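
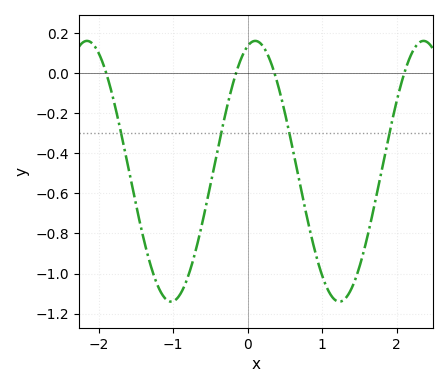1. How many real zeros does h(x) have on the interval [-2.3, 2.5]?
4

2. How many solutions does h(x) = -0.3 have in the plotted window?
4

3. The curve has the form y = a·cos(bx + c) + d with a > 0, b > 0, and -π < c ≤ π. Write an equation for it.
y = 0.65cos(2.8x - 0.28) - 0.49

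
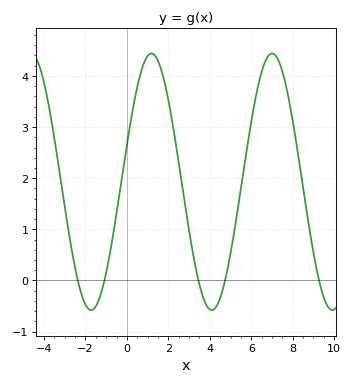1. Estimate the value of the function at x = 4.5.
-0.3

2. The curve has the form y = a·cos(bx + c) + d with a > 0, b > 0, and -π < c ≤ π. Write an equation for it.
y = 2.51cos(1.1x - 1.3) + 1.93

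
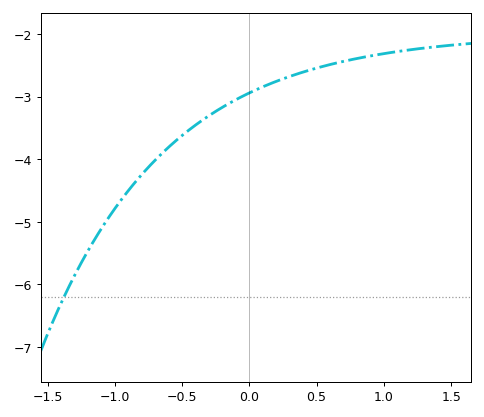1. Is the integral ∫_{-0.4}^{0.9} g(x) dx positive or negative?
negative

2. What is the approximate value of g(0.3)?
-2.7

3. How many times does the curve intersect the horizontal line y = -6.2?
1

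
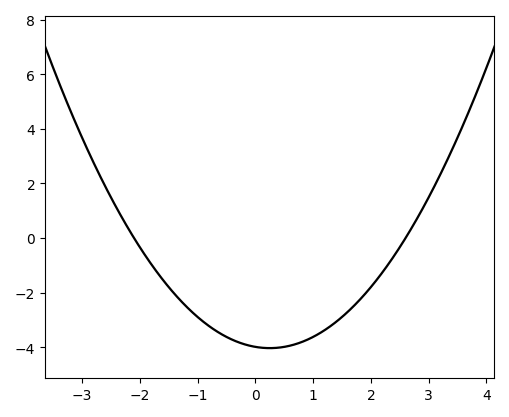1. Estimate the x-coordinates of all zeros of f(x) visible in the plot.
-2, 2.6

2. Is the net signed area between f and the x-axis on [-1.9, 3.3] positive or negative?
negative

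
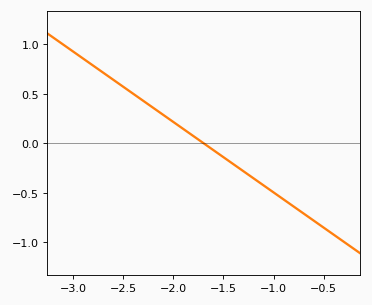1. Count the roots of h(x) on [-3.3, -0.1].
1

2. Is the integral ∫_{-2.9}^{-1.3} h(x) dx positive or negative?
positive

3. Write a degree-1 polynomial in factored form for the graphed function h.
y = -0.71(x + 1.7)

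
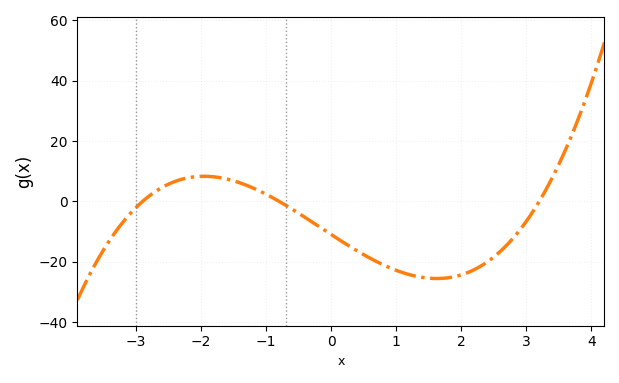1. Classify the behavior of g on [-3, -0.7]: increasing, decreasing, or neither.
neither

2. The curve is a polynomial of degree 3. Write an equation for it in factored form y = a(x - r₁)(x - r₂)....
y = 1.48(x + 2.9)(x + 0.8)(x - 3.2)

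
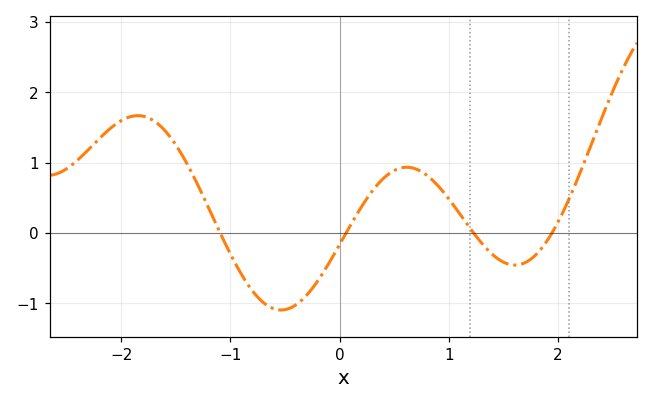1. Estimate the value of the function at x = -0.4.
-1.02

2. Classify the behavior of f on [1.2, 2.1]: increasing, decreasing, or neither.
neither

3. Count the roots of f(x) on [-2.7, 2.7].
4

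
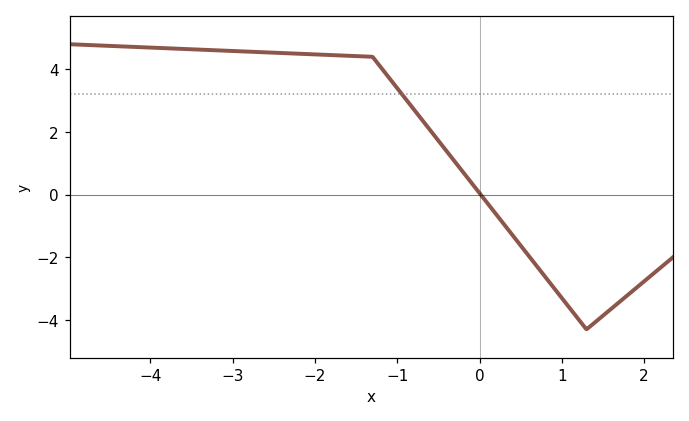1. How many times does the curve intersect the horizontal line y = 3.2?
1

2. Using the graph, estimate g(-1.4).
4.4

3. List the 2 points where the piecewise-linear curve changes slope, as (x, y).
(-1.3, 4.4); (1.3, -4.3)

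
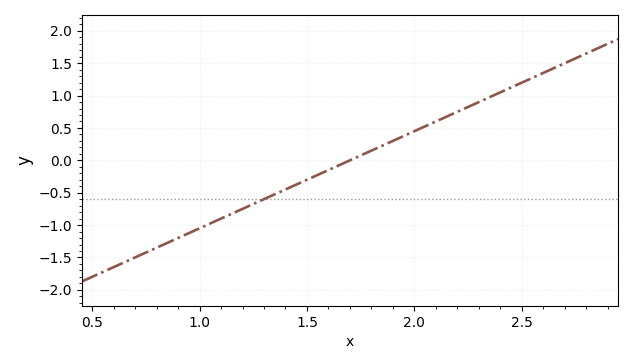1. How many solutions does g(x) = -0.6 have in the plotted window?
1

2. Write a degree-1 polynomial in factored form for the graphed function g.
y = 1.5(x - 1.7)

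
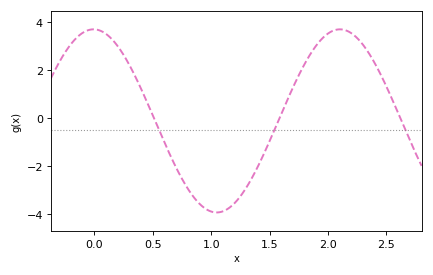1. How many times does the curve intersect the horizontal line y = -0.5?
3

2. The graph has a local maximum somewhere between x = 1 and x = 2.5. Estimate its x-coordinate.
2.1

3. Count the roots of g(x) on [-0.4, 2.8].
3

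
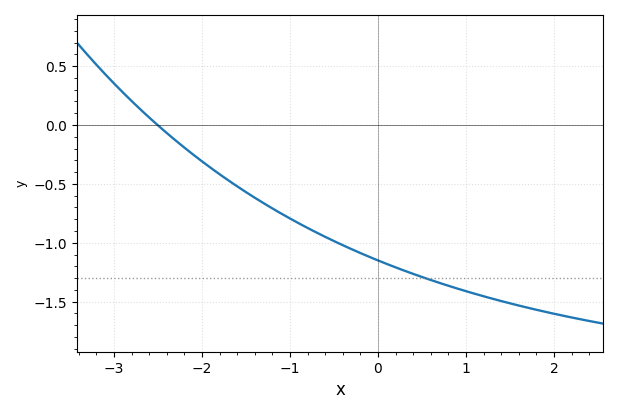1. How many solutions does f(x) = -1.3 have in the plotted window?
1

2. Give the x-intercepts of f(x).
-2.5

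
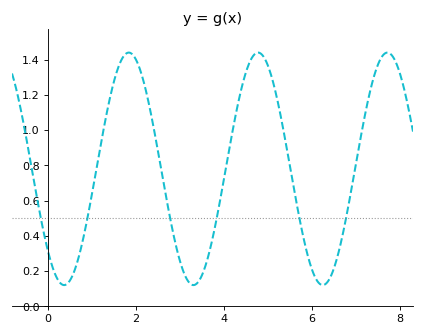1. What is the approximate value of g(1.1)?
0.768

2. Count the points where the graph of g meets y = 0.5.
6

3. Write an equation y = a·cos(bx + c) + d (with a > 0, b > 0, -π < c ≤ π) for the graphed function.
y = 0.66cos(2.14x + 2.34) + 0.78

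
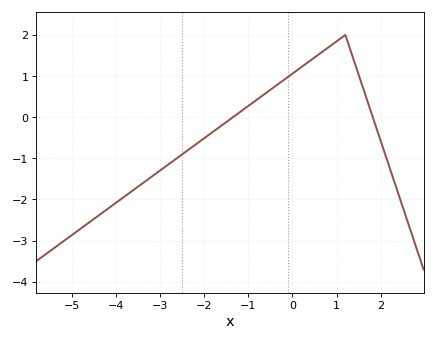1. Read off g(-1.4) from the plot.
-0.041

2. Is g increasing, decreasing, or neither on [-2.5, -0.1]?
increasing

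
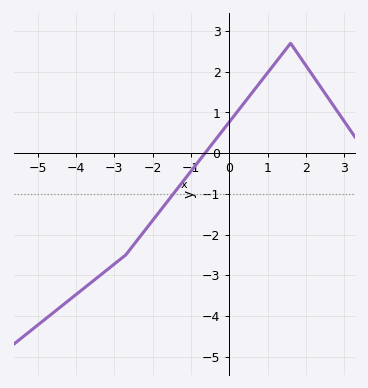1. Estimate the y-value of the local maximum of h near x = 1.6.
2.7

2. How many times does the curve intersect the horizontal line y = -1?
1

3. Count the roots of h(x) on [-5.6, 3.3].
1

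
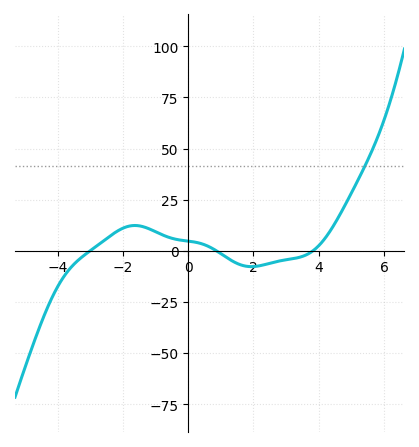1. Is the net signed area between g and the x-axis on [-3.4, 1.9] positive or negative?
positive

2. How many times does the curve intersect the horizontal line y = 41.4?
1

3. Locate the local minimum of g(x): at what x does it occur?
1.94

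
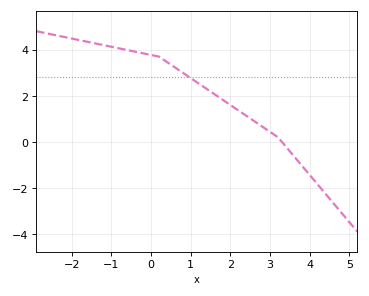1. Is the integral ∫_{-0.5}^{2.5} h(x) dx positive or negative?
positive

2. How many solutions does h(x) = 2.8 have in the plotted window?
1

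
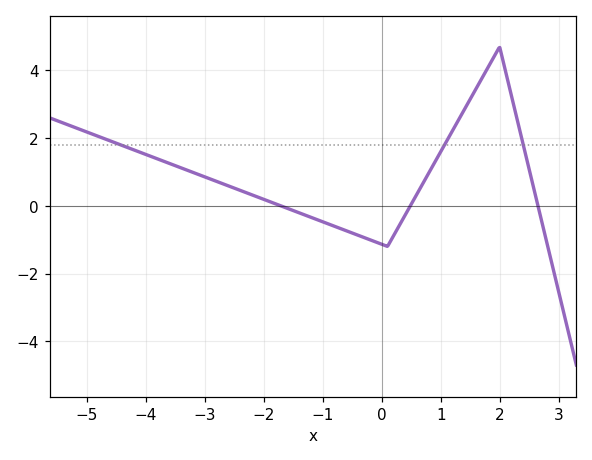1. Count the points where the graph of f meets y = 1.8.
3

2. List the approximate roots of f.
-1.71, 0.486, 2.65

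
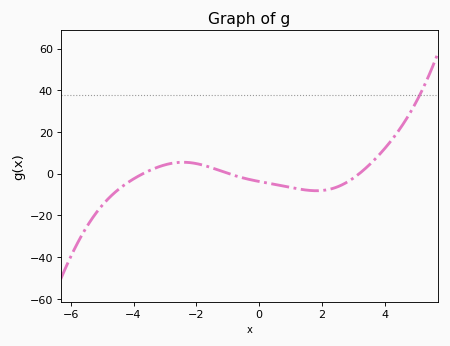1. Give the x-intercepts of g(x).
-3.7, -0.957, 3.18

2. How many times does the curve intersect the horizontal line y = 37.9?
1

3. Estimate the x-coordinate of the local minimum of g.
1.82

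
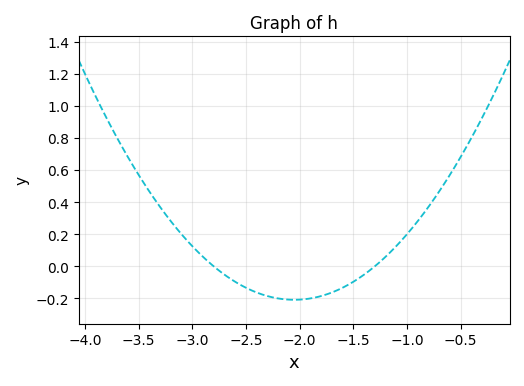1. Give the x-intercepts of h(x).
-2.8, -1.3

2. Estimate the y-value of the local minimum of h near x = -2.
-0.208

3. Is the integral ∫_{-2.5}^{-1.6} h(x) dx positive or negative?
negative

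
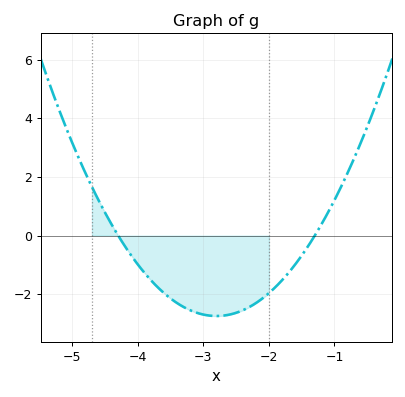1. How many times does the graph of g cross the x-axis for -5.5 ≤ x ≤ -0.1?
2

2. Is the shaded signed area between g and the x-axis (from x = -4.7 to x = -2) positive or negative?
negative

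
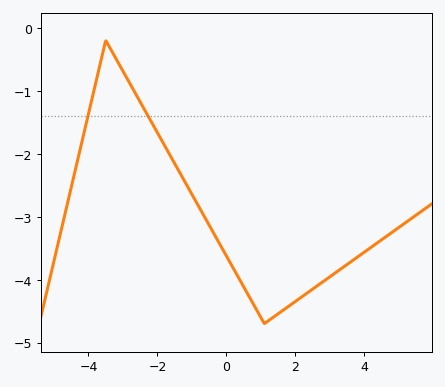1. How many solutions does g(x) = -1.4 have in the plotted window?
2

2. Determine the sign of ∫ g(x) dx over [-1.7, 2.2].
negative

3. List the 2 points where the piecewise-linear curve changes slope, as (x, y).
(-3.5, -0.2); (1.1, -4.7)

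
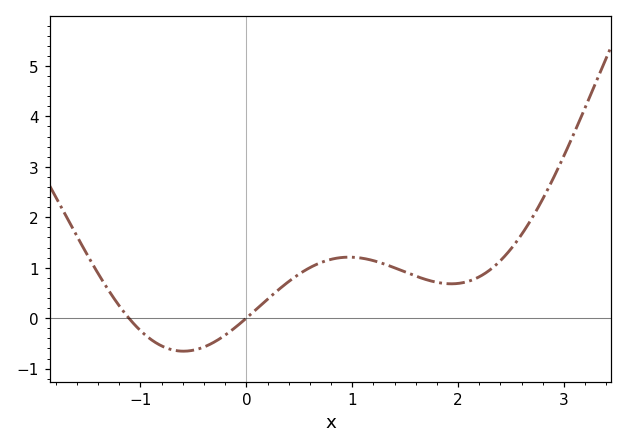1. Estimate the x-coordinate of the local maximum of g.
0.97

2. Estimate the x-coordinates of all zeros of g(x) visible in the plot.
-1.11, 0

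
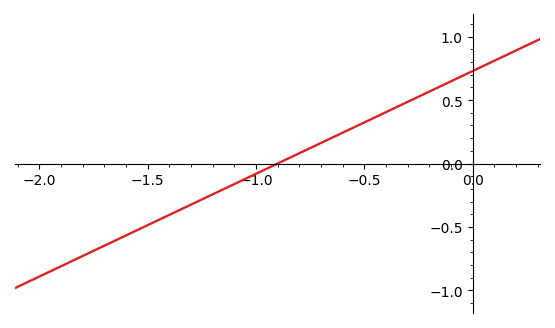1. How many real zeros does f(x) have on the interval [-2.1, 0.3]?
1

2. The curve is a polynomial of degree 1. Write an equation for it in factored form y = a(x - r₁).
y = 0.81(x + 0.9)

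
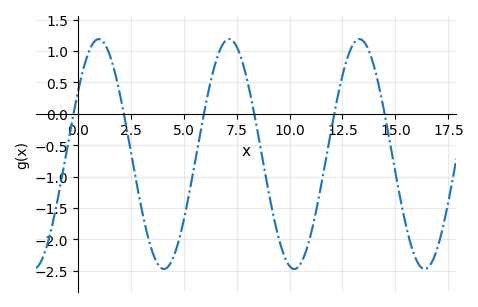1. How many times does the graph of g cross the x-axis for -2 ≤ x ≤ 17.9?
6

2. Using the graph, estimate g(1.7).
0.7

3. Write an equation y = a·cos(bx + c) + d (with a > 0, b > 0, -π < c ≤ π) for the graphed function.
y = 1.83cos(1x - 1) - 0.64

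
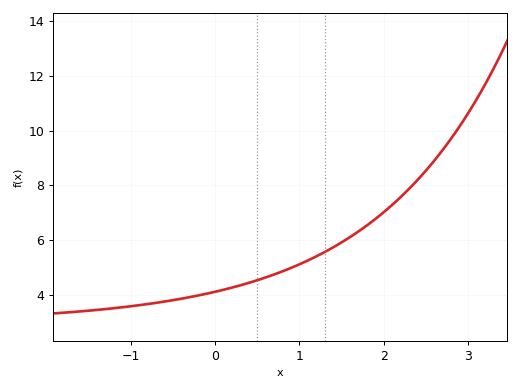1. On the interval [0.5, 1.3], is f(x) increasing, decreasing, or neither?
increasing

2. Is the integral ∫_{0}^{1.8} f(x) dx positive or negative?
positive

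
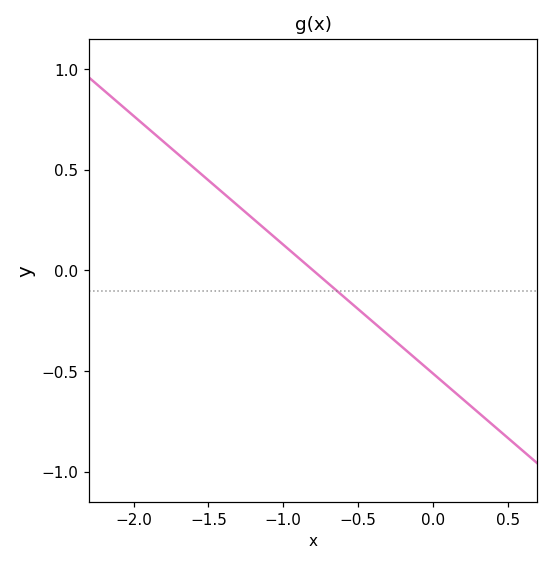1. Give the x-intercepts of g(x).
-0.8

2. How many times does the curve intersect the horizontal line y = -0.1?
1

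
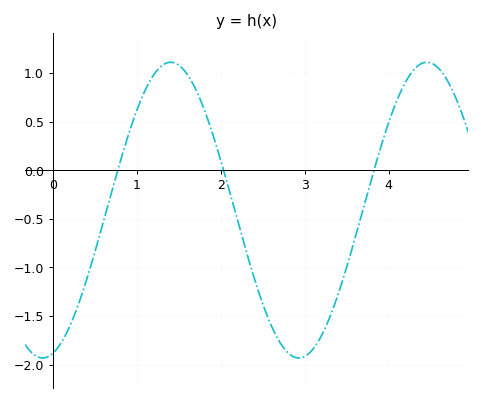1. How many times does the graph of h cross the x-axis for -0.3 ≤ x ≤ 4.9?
3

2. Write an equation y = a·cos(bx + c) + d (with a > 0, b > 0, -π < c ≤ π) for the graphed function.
y = 1.52cos(2.06x - 2.89) - 0.41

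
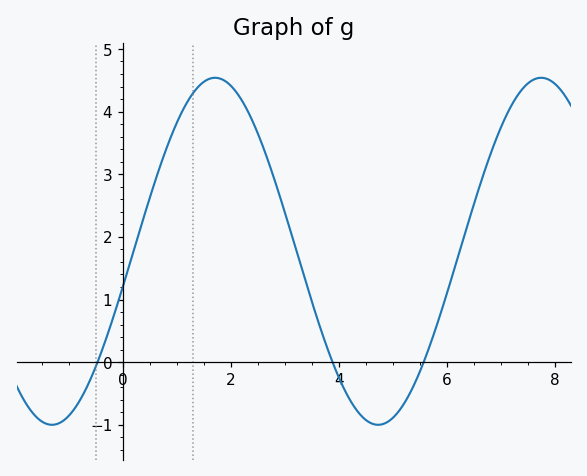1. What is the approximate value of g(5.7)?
0.3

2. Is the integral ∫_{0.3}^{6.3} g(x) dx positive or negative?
positive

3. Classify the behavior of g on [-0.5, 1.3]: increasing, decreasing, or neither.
increasing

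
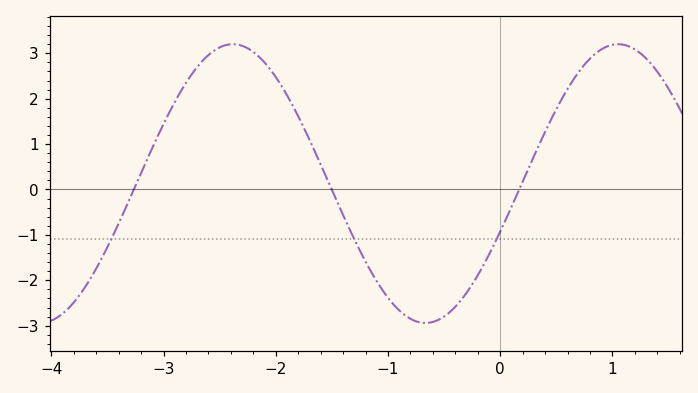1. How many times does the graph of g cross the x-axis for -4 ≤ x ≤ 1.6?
3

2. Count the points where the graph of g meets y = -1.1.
3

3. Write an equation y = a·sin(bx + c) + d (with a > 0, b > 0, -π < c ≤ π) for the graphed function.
y = 3.07sin(1.83x - 0.352) + 0.13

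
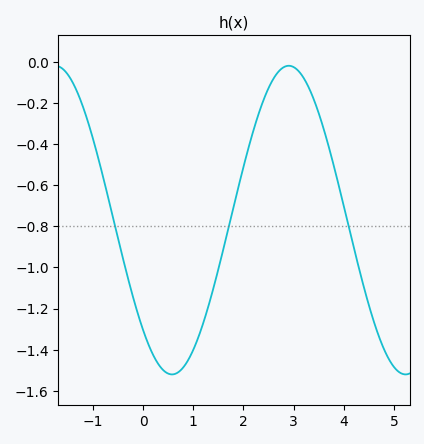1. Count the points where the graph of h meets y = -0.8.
3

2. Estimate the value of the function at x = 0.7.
-1.51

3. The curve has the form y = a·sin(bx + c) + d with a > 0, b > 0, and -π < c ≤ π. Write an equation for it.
y = 0.75sin(1.35x - 2.35) - 0.77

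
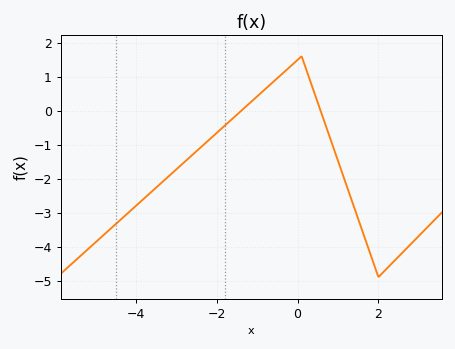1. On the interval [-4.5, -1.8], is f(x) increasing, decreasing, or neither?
increasing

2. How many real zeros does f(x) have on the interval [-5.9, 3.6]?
2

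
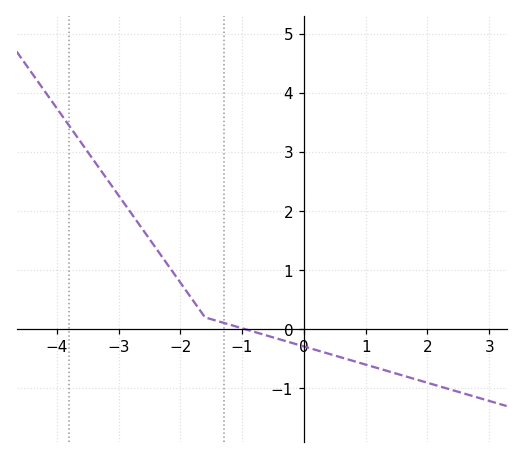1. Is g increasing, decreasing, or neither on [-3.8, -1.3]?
decreasing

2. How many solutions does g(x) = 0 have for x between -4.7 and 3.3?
1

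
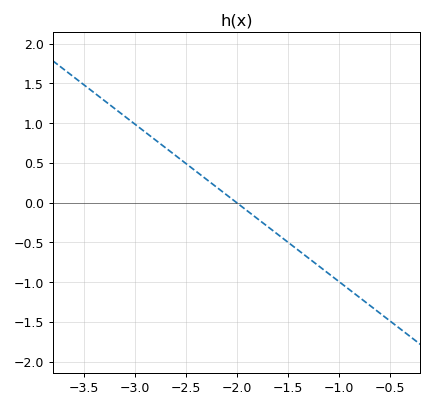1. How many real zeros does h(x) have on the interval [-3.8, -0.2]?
1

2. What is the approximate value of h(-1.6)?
-0.396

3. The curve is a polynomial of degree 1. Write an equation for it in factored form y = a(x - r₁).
y = -0.99(x + 2)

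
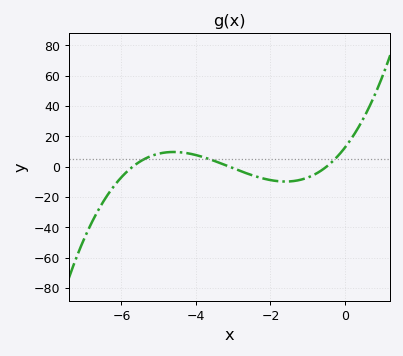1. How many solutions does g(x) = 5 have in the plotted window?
3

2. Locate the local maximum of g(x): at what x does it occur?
-4.6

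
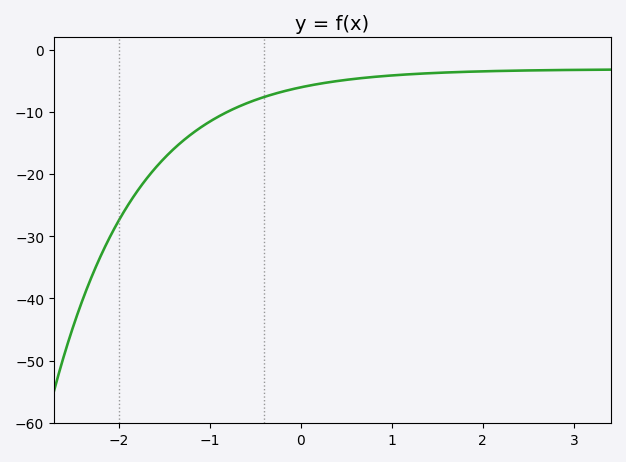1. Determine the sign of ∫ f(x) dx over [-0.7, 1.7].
negative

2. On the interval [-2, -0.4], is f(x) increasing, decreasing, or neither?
increasing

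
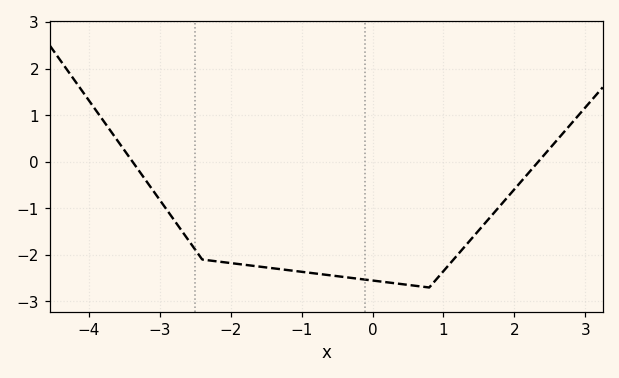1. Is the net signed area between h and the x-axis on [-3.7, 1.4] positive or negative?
negative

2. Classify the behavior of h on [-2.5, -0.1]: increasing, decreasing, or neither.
decreasing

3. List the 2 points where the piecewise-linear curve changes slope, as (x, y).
(-2.4, -2.1); (0.8, -2.7)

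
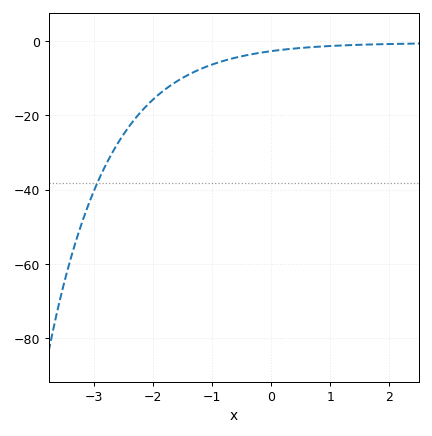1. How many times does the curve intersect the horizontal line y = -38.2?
1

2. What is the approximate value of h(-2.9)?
-36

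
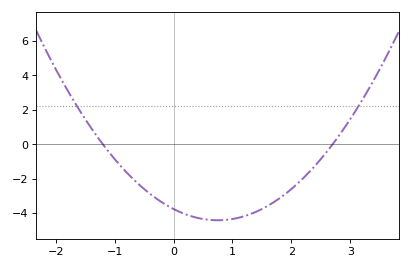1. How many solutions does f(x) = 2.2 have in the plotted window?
2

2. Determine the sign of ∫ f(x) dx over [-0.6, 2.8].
negative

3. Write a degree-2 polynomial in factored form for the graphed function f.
y = 1.16(x + 1.2)(x - 2.7)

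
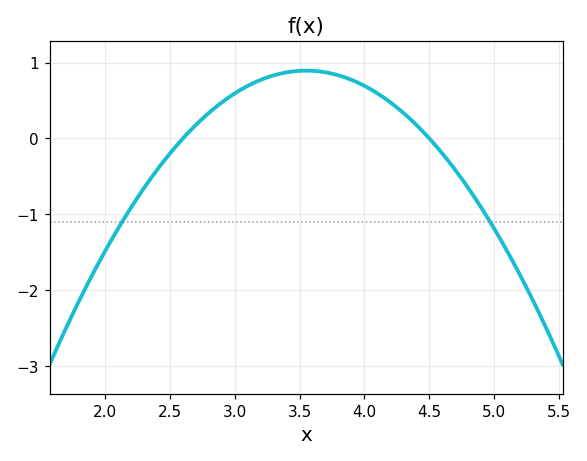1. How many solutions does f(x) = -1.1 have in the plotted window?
2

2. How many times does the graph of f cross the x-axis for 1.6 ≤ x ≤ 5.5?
2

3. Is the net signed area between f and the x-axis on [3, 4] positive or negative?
positive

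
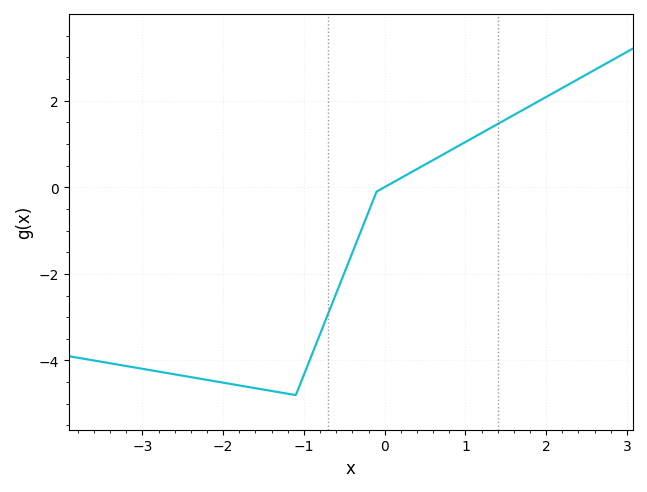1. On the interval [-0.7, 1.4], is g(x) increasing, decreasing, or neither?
increasing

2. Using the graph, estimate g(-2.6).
-4.4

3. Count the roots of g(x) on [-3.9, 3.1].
1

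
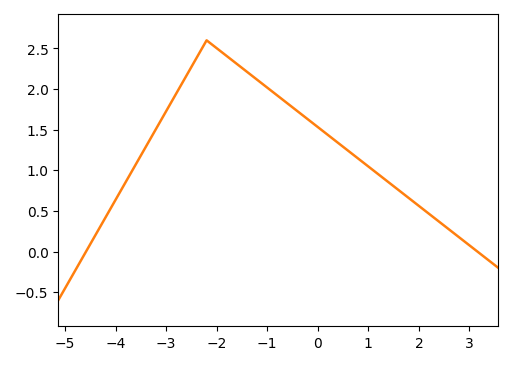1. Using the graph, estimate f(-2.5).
2.25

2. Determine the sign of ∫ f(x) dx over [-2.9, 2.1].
positive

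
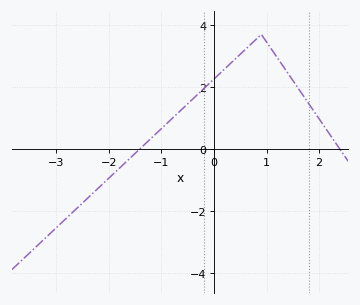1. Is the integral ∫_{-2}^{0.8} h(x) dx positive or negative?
positive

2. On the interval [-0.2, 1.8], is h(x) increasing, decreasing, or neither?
neither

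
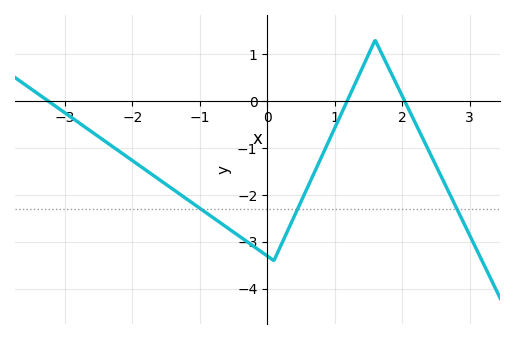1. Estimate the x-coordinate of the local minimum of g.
0.099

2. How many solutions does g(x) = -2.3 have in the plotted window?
3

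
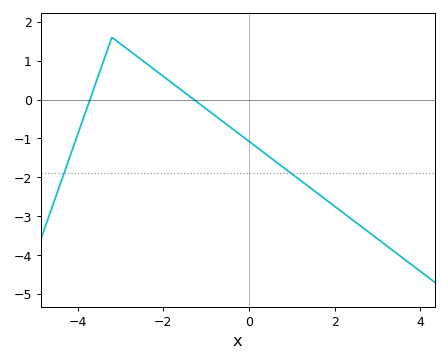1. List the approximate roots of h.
-3.71, -1.29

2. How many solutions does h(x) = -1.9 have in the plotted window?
2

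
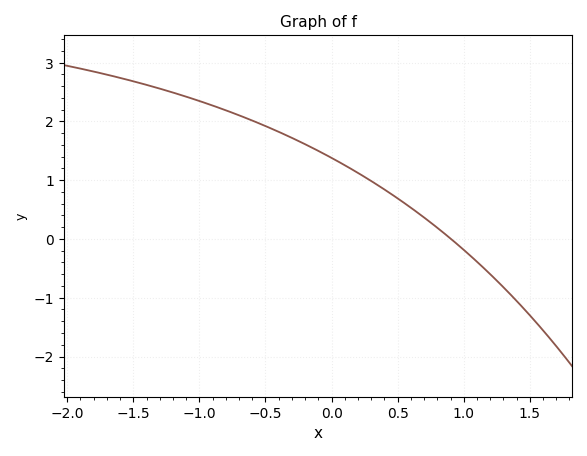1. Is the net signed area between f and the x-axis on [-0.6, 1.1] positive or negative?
positive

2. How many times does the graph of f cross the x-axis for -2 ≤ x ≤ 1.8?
1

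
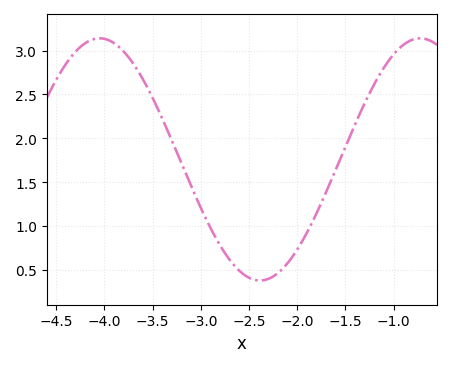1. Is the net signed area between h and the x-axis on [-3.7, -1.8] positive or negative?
positive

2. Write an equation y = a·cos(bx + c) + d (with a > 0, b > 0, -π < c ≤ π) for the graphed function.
y = 1.38cos(1.9x + 1.4) + 1.76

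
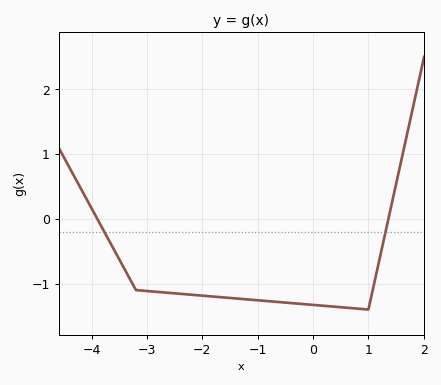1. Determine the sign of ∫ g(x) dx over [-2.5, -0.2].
negative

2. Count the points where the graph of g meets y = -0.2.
2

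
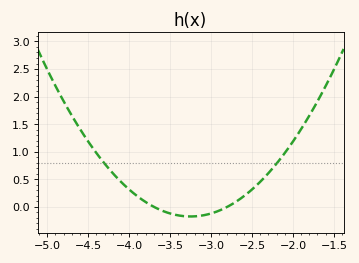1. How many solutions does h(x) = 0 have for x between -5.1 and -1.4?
2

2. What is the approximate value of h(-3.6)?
-0.07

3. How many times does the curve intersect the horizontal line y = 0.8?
2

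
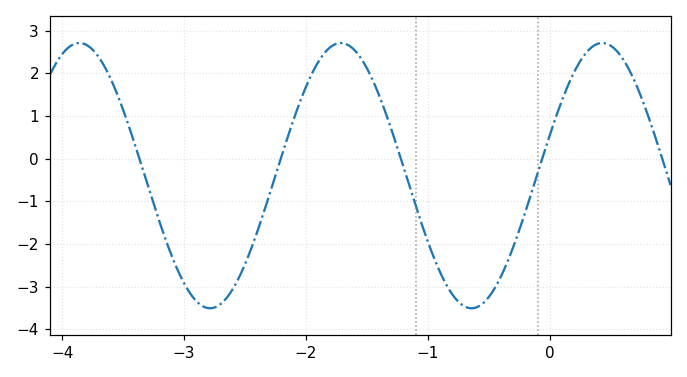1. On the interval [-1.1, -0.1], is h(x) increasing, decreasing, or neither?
neither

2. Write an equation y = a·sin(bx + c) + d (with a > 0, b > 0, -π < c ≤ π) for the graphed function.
y = 3.11sin(2.93x + 0.31) - 0.4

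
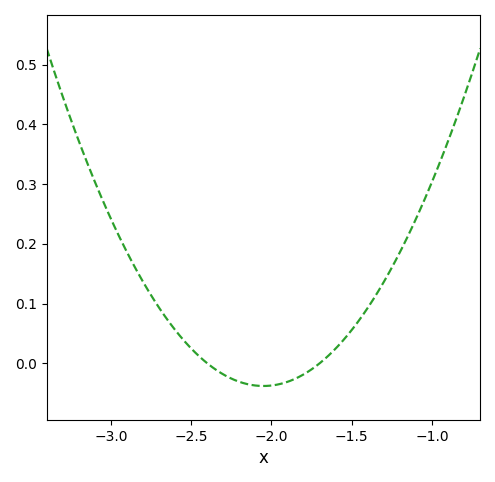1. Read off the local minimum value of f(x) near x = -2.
-0.038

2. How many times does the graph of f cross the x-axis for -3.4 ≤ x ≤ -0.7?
2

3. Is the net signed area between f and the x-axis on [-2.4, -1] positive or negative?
positive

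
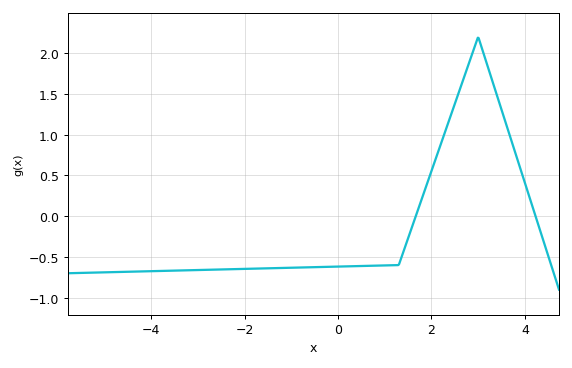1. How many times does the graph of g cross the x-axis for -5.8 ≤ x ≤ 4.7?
2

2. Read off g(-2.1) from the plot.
-0.648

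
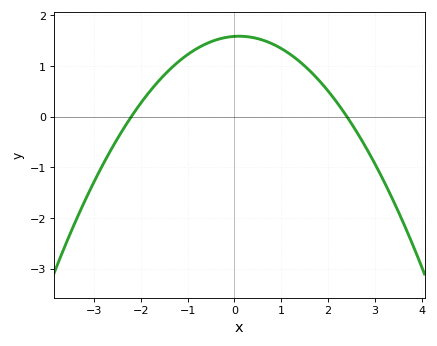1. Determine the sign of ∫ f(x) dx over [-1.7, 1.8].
positive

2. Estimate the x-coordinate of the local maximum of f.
0.2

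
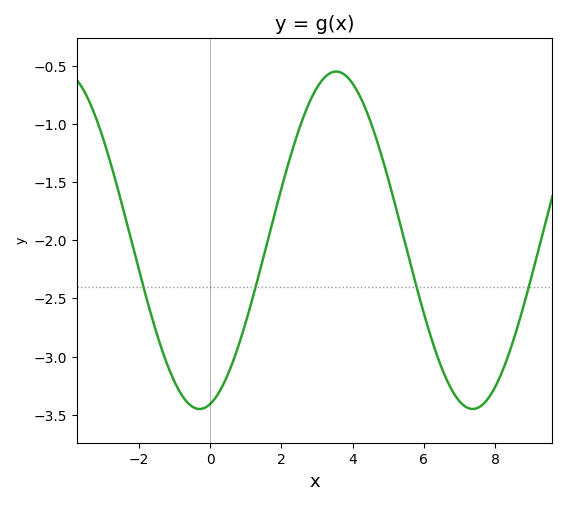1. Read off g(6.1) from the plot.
-2.75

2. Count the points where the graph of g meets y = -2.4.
4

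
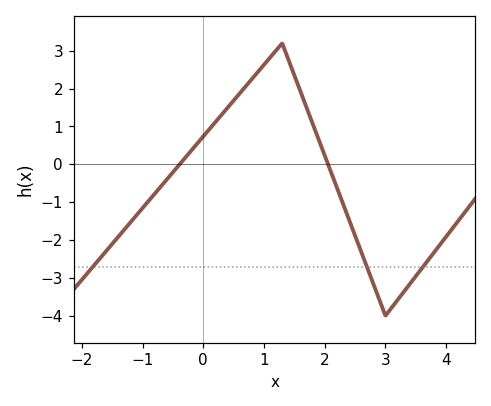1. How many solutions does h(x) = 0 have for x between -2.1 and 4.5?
2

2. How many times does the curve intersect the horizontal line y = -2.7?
3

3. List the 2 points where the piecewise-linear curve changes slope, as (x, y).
(1.3, 3.2); (3, -4)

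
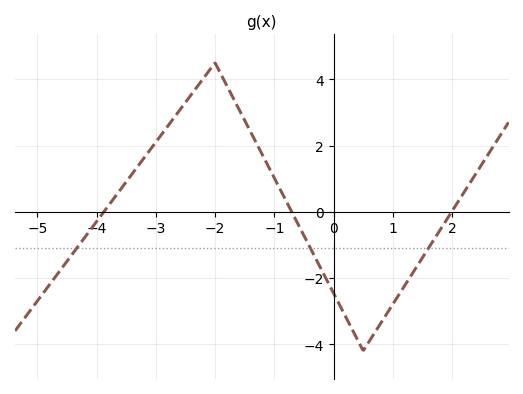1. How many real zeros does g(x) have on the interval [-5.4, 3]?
3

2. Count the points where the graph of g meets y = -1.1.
3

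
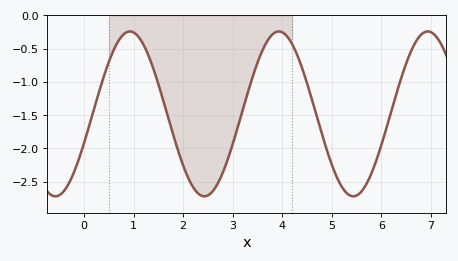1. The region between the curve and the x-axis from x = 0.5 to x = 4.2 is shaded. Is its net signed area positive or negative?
negative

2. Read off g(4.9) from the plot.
-2.05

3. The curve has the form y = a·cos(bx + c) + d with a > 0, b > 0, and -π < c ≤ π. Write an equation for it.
y = 1.24cos(2.1x - 1.9) - 1.48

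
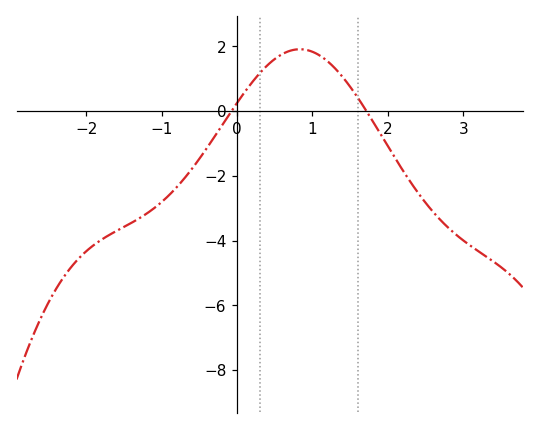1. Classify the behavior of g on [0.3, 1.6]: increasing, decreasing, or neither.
neither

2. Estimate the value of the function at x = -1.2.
-3.2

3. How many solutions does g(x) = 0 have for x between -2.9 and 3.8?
2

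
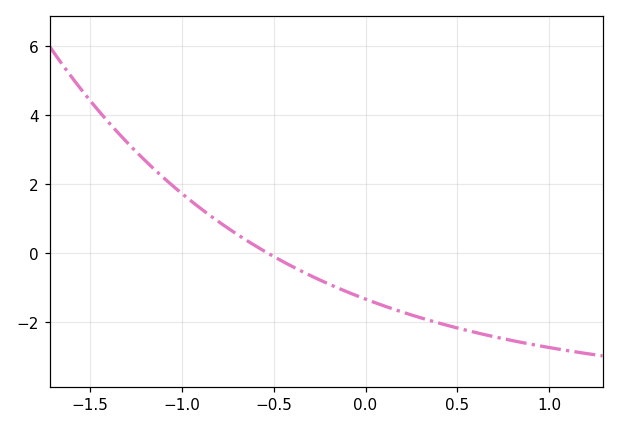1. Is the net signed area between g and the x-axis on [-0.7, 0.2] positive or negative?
negative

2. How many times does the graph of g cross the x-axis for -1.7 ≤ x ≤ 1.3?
1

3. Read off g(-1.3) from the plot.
3.2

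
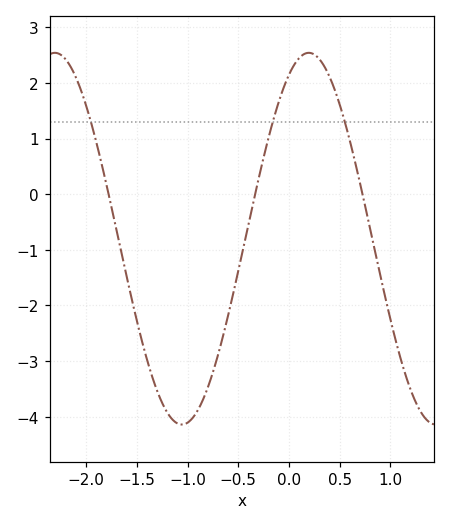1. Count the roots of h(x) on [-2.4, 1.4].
3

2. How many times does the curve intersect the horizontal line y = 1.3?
3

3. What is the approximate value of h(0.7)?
0.2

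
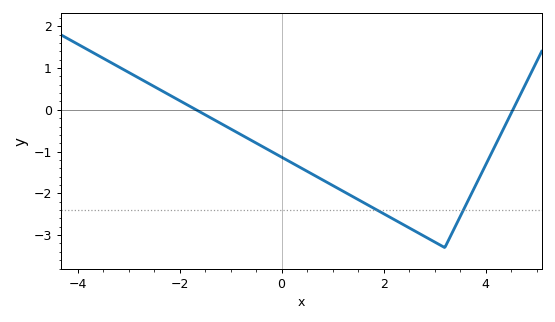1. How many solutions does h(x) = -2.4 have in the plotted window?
2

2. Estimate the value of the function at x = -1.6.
-0.05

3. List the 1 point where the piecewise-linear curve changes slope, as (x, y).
(3.2, -3.3)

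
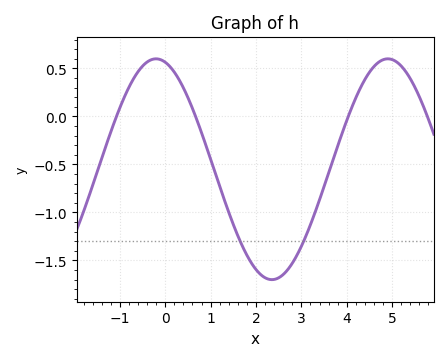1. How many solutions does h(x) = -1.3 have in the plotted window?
2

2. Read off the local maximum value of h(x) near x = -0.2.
0.6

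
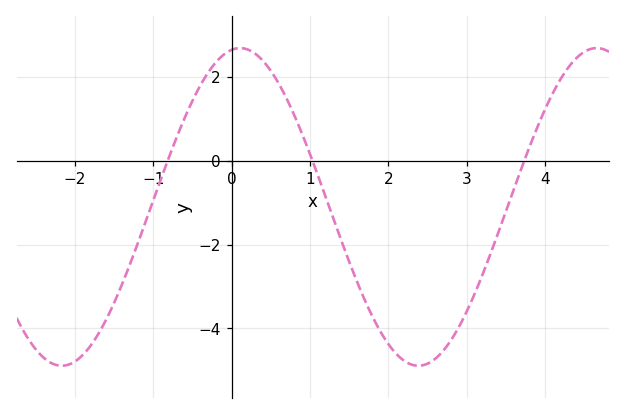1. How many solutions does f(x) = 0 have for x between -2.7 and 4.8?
3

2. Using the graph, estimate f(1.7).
-3.32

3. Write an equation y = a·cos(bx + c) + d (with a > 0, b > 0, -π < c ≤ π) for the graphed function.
y = 3.79cos(1.38x - 0.15) - 1.1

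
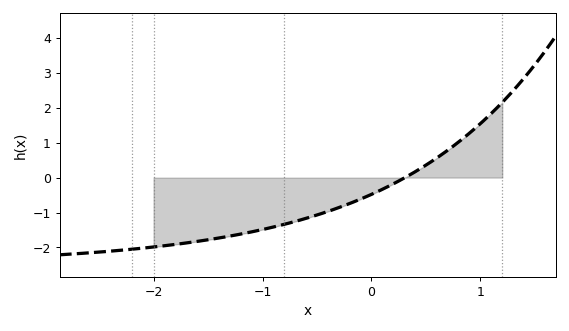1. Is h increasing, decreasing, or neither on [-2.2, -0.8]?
increasing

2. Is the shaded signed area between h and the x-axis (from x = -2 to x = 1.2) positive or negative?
negative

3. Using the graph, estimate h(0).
-0.48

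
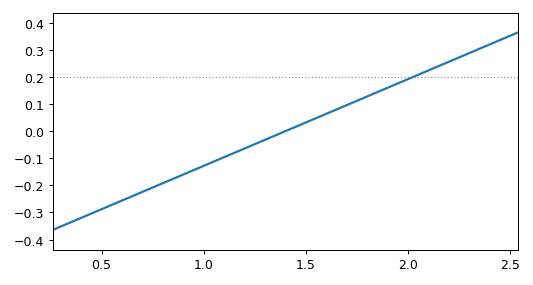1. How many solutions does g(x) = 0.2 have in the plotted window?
1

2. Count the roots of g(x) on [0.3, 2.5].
1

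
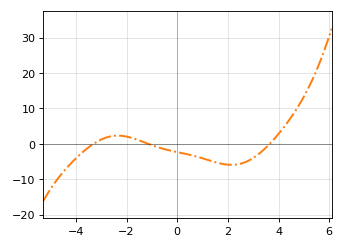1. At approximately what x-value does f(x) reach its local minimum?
2.15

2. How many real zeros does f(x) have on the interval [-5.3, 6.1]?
3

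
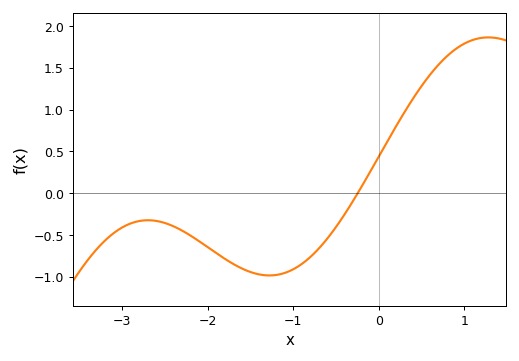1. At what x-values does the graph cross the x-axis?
-0.2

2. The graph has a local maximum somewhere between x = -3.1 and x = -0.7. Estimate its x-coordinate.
-2.7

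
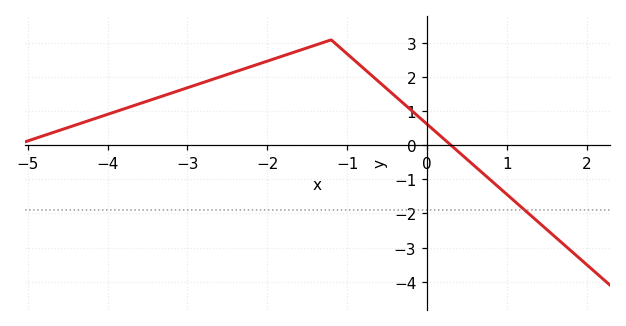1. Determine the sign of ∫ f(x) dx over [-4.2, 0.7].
positive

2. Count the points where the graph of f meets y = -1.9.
1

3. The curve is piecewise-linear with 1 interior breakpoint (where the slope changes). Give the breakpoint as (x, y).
(-1.2, 3.1)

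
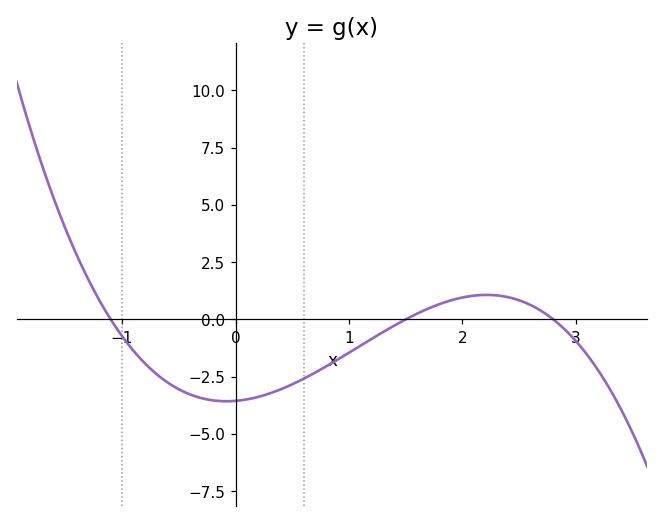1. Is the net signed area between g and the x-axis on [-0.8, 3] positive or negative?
negative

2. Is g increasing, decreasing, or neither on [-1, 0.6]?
neither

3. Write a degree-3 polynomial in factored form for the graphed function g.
y = -0.77(x + 1.1)(x - 1.5)(x - 2.8)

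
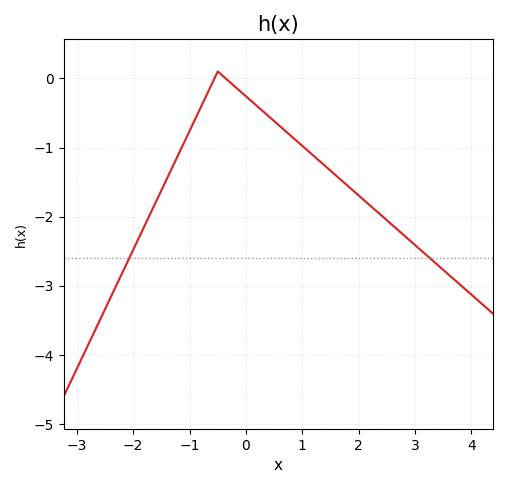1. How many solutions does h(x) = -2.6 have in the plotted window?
2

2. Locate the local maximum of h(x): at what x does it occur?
-0.6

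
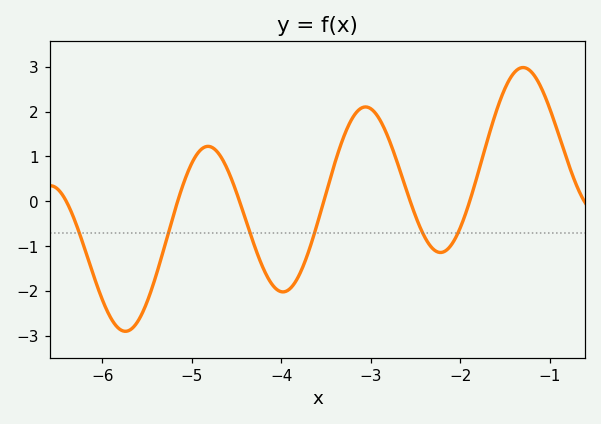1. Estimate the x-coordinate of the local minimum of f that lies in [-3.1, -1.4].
-2.2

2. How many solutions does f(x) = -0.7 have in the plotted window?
6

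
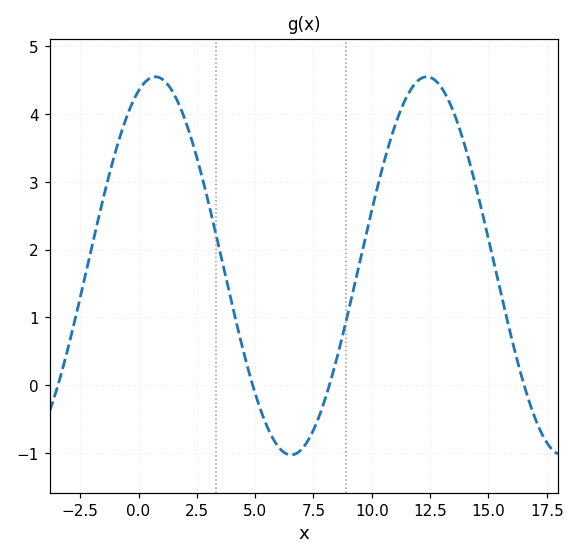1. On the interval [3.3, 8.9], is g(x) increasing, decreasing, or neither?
neither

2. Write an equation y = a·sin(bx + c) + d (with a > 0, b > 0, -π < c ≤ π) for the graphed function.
y = 2.79sin(0.54x + 1.18) + 1.76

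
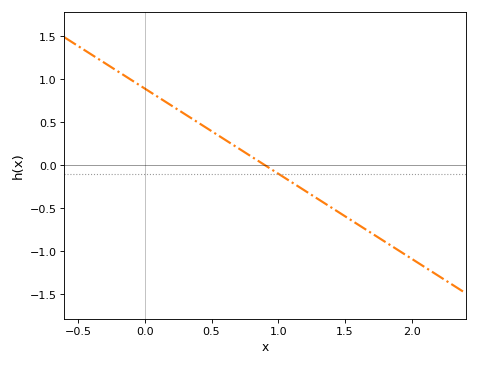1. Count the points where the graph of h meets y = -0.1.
1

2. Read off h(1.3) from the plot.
-0.396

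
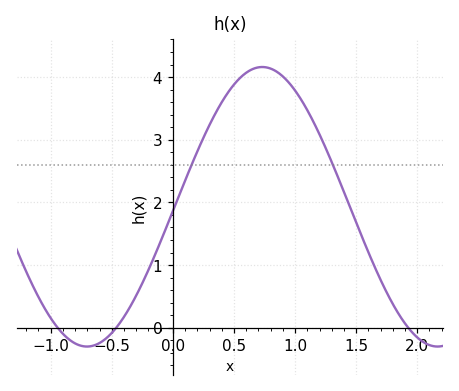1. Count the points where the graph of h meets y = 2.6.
2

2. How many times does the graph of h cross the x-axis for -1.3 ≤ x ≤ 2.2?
3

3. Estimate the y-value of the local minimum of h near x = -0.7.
-0.3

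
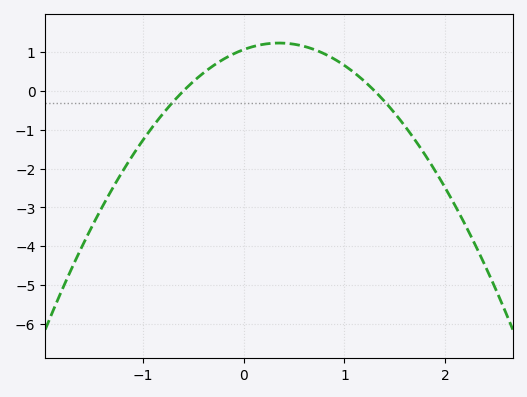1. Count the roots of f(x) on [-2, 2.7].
2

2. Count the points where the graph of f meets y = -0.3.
2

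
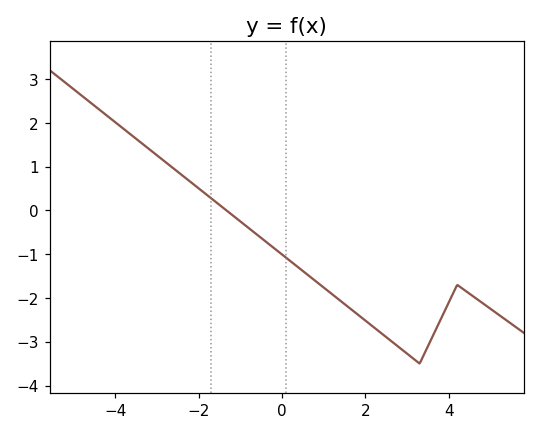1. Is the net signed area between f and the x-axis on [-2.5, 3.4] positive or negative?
negative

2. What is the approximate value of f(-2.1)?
0.6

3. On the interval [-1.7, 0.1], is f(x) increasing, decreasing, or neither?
decreasing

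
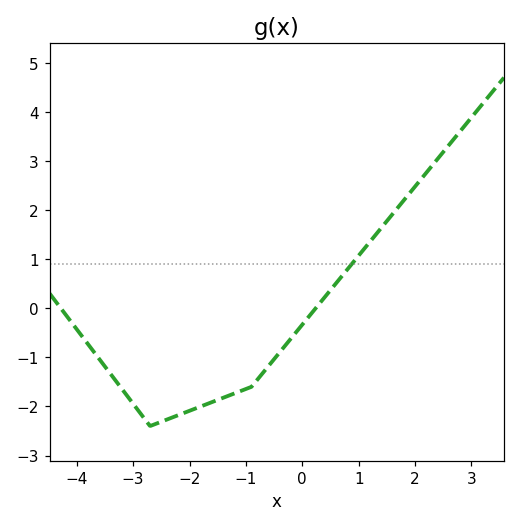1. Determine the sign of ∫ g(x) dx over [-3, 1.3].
negative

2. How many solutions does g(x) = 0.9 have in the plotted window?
1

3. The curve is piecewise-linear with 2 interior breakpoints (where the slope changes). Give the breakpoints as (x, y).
(-2.7, -2.4); (-0.9, -1.6)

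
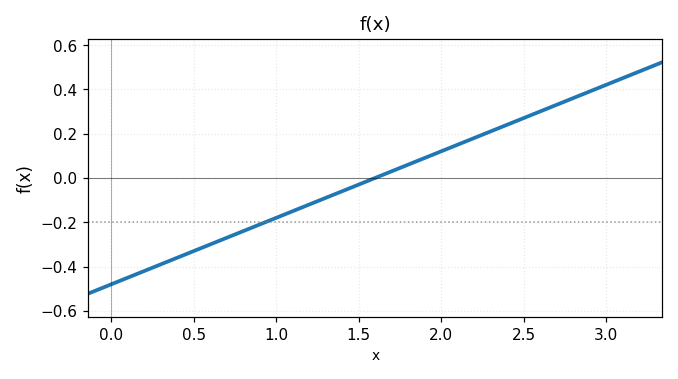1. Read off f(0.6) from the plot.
-0.3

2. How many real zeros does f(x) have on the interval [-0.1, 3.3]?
1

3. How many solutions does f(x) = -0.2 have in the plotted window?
1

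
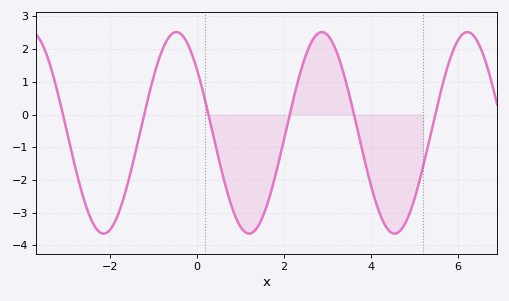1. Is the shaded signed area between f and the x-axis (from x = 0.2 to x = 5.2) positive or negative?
negative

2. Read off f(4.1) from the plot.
-2.62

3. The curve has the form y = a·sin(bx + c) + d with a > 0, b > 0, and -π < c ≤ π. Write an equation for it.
y = 3.08sin(1.88x + 2.45) - 0.56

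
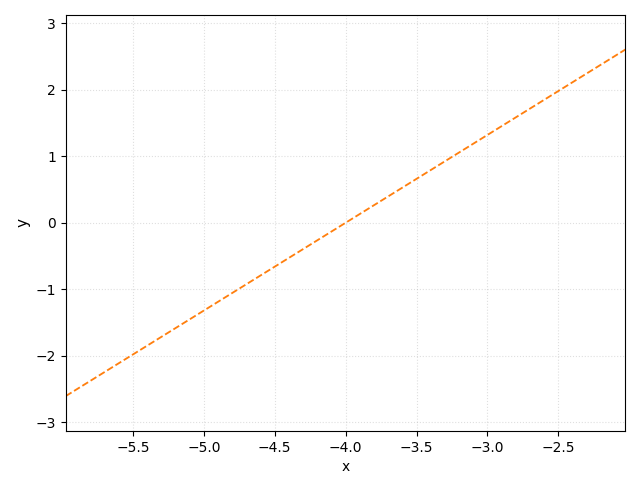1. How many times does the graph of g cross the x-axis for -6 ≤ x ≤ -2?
1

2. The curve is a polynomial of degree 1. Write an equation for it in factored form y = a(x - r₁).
y = 1.32(x + 4)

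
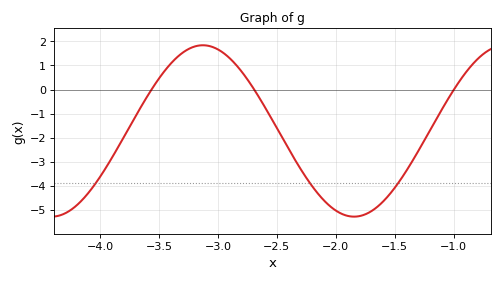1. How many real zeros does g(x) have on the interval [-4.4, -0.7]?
3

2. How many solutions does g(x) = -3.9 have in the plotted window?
3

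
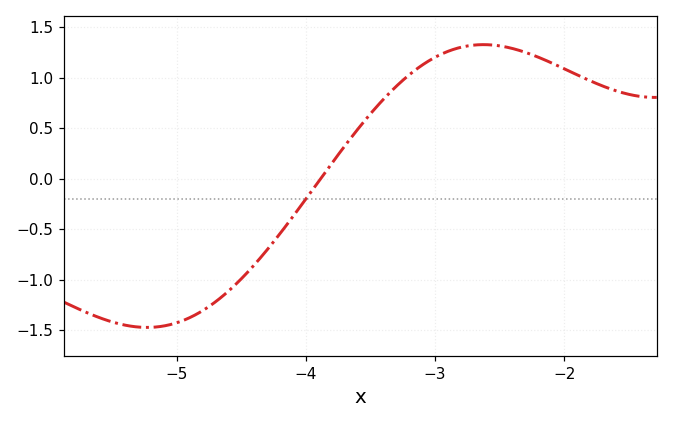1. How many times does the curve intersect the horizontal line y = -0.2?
1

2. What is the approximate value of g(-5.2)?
-1.47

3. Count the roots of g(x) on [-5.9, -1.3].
1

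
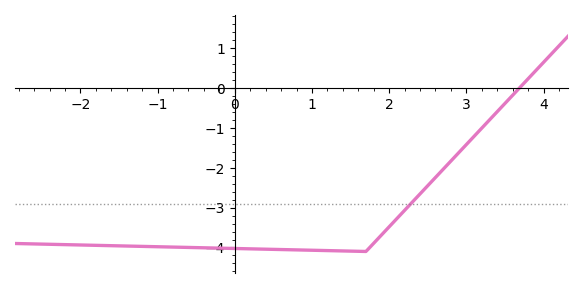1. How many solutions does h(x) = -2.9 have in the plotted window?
1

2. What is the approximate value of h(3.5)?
-0.4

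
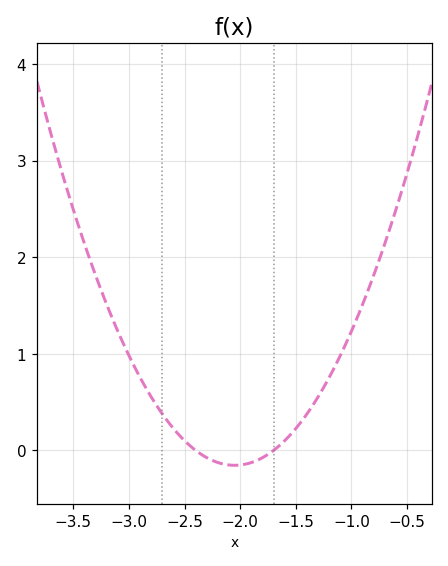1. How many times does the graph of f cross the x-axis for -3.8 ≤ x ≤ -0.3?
2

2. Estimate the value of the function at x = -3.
0.983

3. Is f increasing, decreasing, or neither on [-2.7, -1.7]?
neither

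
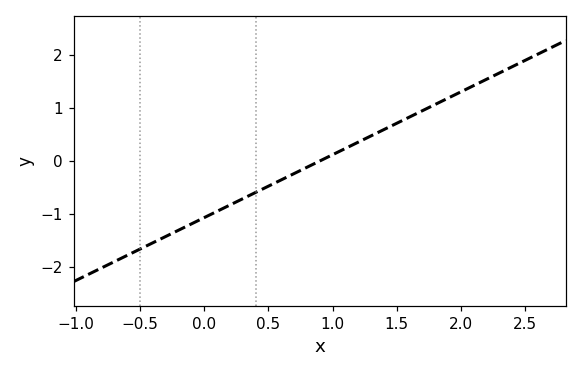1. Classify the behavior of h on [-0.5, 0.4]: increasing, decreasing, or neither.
increasing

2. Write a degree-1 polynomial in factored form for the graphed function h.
y = 1.19(x - 0.9)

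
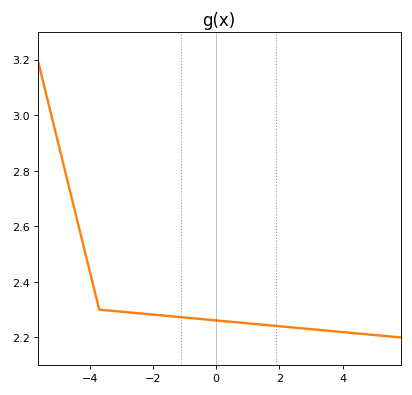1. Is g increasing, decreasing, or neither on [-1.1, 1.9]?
decreasing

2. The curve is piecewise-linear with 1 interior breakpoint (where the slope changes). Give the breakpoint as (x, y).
(-3.7, 2.3)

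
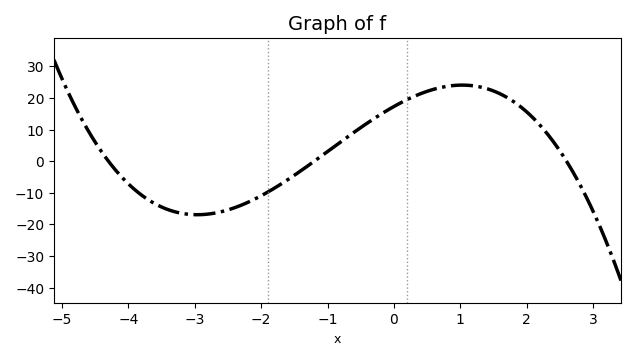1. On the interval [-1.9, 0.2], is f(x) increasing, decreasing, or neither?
increasing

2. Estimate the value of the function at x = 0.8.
23.7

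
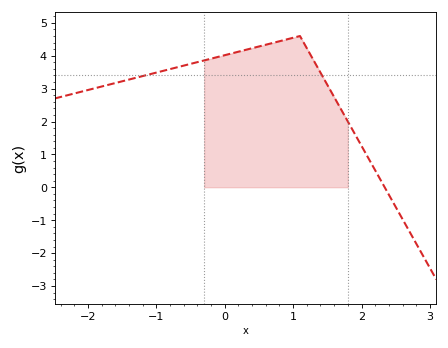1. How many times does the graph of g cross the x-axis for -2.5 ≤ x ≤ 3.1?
1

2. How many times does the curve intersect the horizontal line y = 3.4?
2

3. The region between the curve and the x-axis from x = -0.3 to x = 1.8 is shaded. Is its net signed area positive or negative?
positive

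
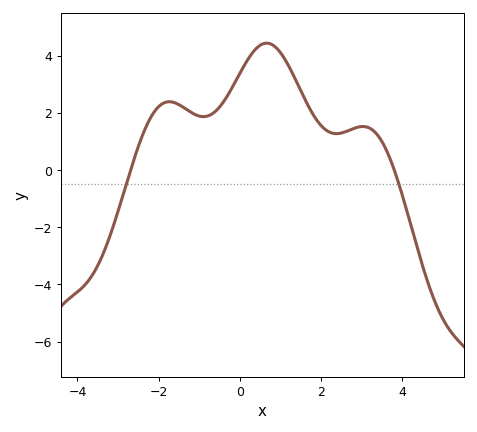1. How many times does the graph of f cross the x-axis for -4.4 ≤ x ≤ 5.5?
2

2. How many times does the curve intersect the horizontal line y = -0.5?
2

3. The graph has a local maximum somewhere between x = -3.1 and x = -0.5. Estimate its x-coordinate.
-1.8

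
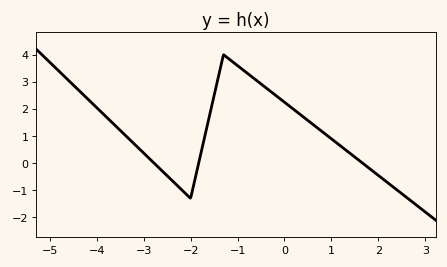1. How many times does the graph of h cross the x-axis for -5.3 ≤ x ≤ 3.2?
3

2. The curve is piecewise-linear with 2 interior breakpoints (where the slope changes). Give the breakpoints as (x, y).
(-2, -1.3); (-1.3, 4)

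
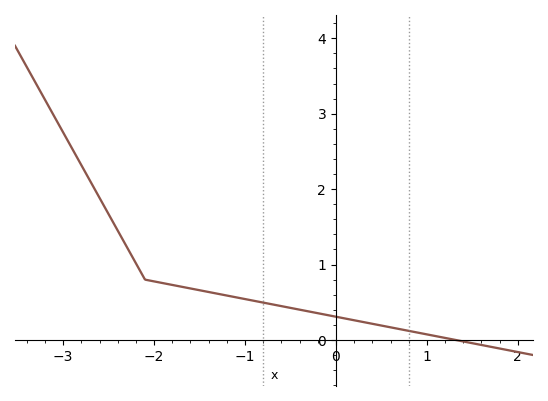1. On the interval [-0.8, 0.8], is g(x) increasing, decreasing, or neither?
decreasing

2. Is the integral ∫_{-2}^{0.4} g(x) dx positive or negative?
positive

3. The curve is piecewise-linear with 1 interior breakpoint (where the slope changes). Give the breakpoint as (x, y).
(-2.1, 0.8)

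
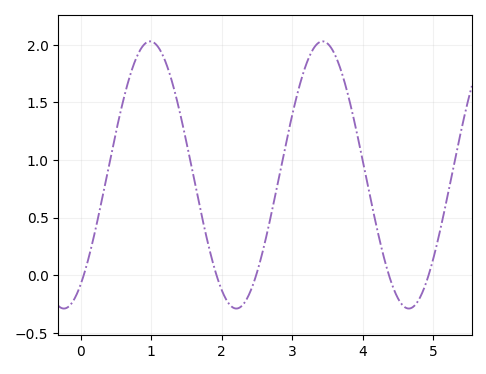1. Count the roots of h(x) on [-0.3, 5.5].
5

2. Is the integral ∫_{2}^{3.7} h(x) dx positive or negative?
positive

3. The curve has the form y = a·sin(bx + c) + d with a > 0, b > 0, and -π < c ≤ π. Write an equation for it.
y = 1.16sin(2.6x - 0.96) + 0.87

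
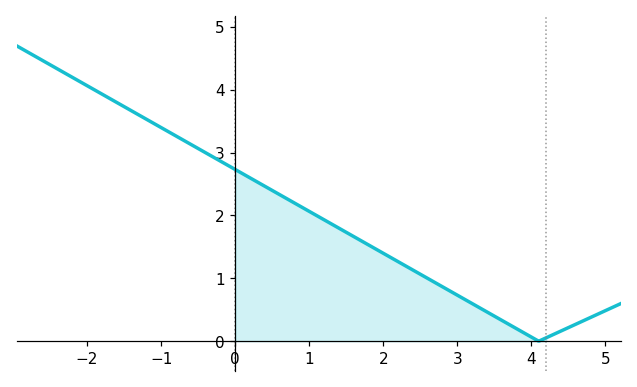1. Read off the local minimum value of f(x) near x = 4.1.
0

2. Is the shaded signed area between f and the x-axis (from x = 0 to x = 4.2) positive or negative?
positive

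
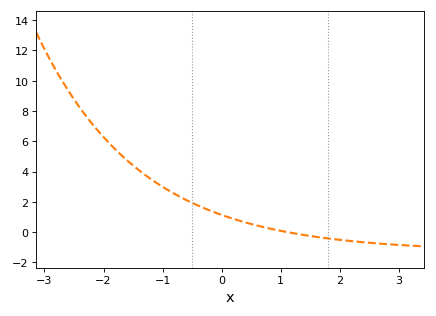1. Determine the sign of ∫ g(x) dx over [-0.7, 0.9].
positive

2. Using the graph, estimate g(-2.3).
7.6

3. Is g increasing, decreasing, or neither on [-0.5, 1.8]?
decreasing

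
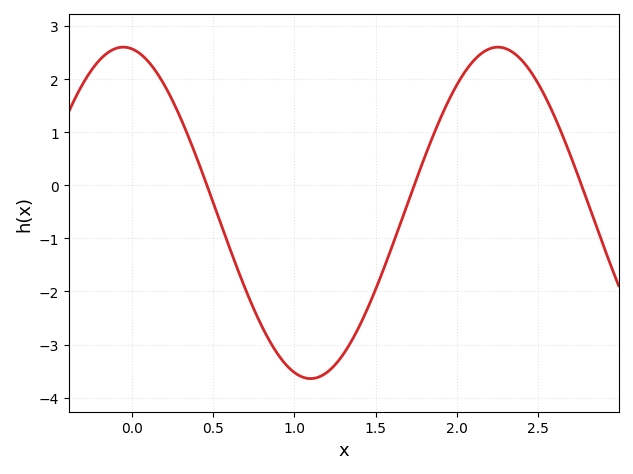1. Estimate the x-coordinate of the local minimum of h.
1.1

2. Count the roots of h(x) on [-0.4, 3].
3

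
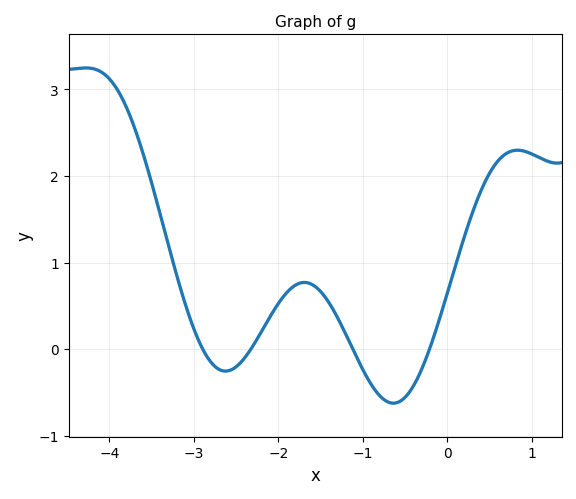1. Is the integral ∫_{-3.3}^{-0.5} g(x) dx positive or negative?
positive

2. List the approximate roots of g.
-2.89, -2.32, -1.12, -0.211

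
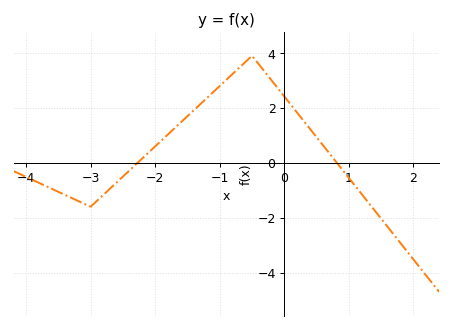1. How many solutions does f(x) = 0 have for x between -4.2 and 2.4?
2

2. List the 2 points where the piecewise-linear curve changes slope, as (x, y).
(-3, -1.6); (-0.5, 3.9)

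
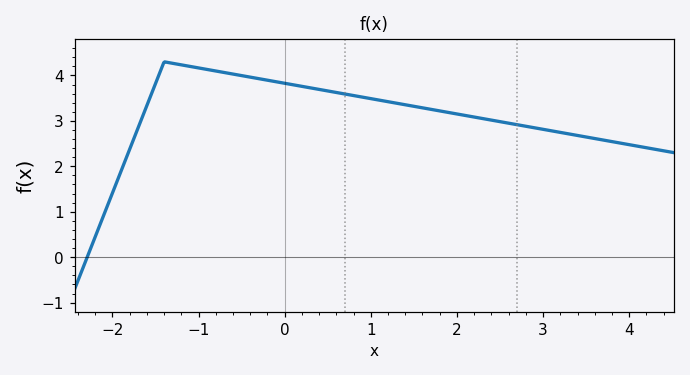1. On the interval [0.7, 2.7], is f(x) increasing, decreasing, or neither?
decreasing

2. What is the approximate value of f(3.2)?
2.75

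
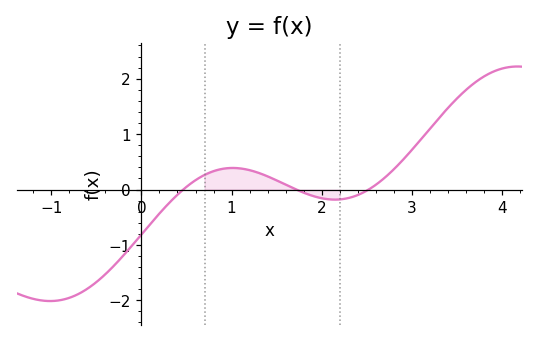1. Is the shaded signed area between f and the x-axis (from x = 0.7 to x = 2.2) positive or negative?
positive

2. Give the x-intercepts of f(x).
0.464, 1.72, 2.52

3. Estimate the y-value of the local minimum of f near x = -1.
-2.01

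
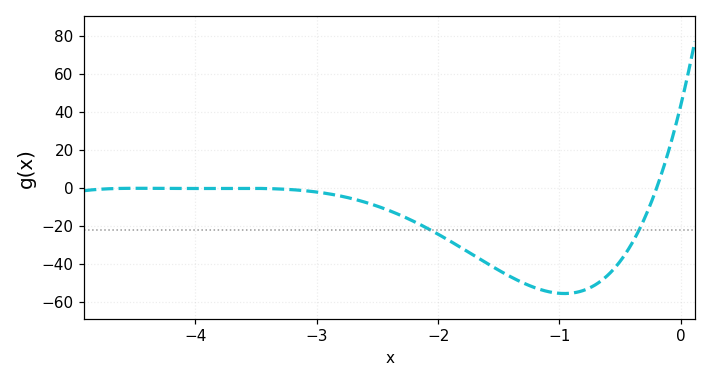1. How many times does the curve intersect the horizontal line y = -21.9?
2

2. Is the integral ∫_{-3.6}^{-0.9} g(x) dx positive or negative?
negative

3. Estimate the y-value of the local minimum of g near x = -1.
-55.3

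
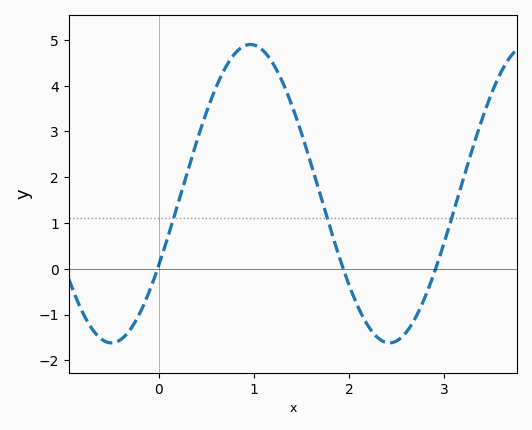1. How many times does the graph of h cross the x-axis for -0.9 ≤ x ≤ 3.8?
3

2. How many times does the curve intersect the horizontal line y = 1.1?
3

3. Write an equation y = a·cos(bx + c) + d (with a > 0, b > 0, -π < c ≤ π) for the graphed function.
y = 3.26cos(2.1x - 2.1) + 1.64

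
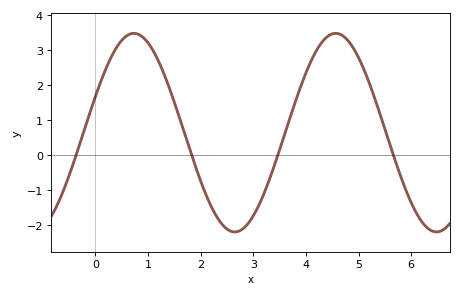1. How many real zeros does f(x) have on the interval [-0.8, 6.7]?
4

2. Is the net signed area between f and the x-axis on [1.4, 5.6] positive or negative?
positive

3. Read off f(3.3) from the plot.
-0.727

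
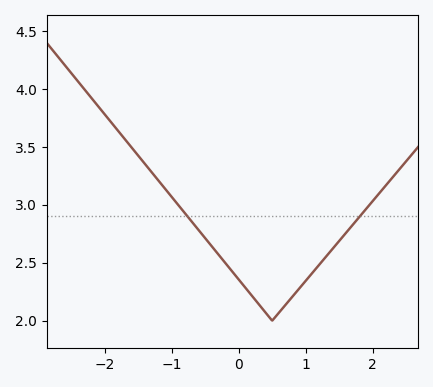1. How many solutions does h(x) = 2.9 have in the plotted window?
2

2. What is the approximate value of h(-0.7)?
2.85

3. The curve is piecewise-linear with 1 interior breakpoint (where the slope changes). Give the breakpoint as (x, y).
(0.5, 2)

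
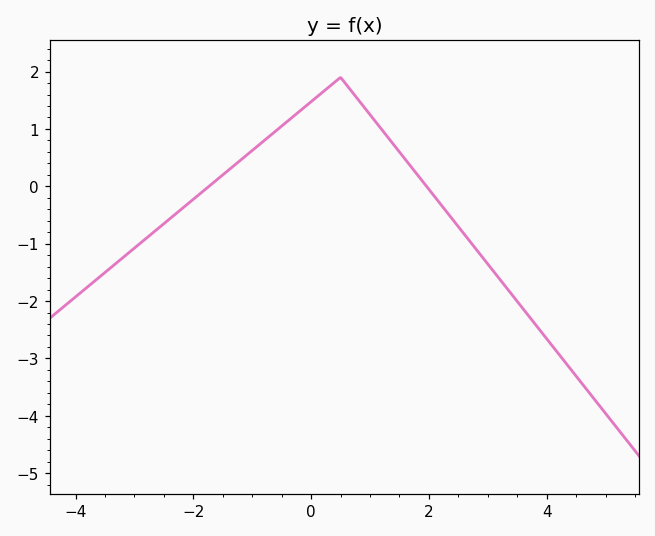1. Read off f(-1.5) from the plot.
0.2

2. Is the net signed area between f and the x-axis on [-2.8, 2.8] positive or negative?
positive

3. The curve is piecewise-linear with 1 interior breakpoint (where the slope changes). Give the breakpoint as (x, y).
(0.5, 1.9)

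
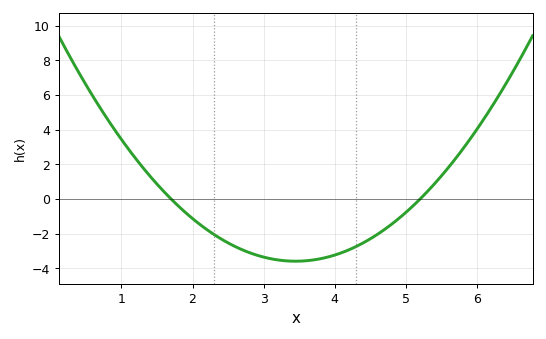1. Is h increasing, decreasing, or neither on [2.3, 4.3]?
neither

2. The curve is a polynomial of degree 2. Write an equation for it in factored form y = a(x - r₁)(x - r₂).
y = 1.17(x - 1.7)(x - 5.2)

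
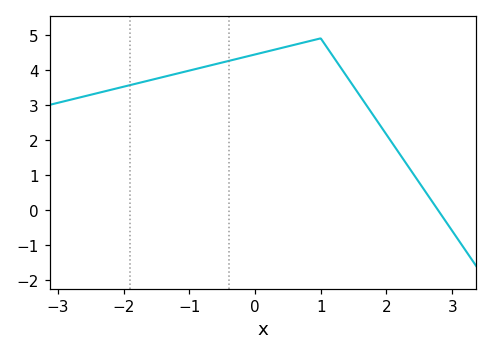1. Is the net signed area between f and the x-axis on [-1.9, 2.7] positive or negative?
positive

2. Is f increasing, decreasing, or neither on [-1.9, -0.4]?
increasing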